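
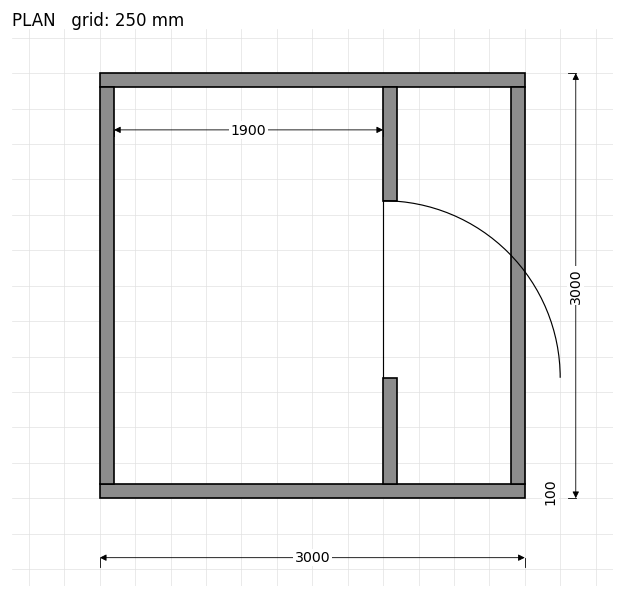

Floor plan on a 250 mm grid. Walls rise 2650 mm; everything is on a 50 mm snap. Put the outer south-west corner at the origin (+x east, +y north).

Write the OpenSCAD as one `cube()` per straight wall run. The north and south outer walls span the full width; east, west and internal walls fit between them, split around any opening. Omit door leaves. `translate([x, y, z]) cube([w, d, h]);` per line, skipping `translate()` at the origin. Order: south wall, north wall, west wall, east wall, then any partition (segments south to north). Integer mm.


cube([3000, 100, 2650]);
translate([0, 2900, 0]) cube([3000, 100, 2650]);
translate([0, 100, 0]) cube([100, 2800, 2650]);
translate([2900, 100, 0]) cube([100, 2800, 2650]);
translate([2000, 100, 0]) cube([100, 750, 2650]);
translate([2000, 2100, 0]) cube([100, 800, 2650]);


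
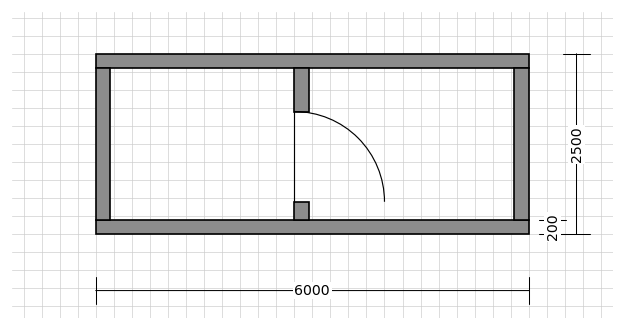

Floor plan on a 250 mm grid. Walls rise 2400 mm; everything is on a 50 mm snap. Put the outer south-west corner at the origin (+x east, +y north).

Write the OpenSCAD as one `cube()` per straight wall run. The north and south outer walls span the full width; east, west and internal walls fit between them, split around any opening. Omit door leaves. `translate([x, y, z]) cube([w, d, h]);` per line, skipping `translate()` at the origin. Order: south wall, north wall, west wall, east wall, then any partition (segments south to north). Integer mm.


cube([6000, 200, 2400]);
translate([0, 2300, 0]) cube([6000, 200, 2400]);
translate([0, 200, 0]) cube([200, 2100, 2400]);
translate([5800, 200, 0]) cube([200, 2100, 2400]);
translate([2750, 200, 0]) cube([200, 250, 2400]);
translate([2750, 1700, 0]) cube([200, 600, 2400]);


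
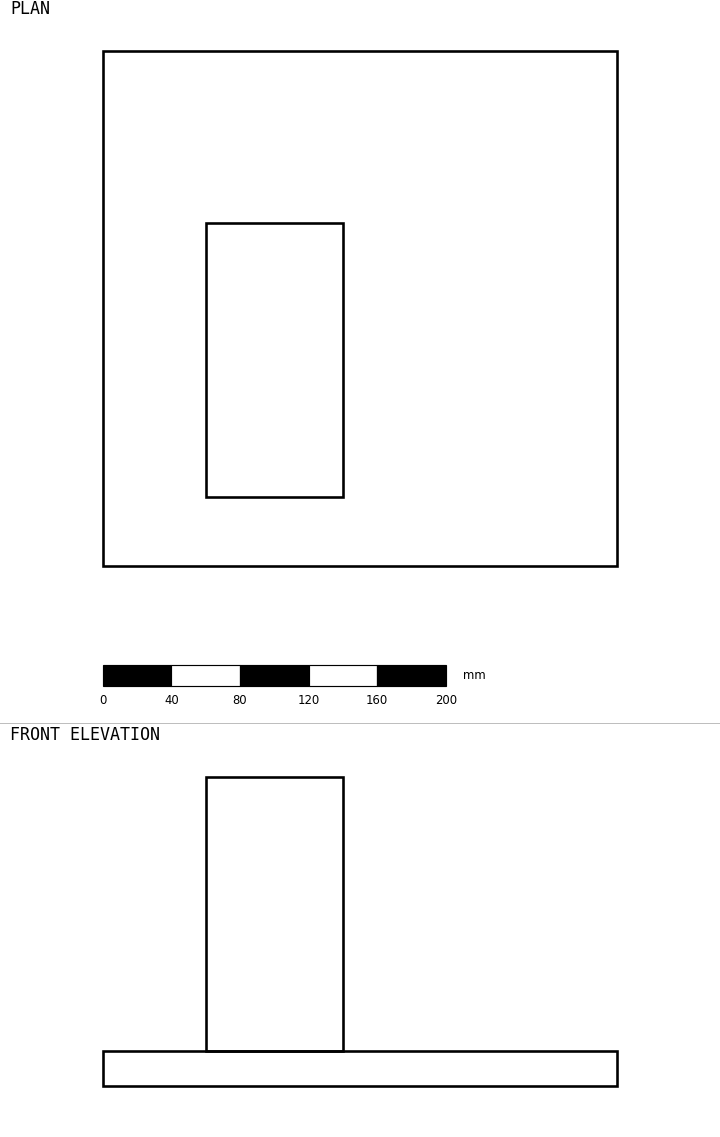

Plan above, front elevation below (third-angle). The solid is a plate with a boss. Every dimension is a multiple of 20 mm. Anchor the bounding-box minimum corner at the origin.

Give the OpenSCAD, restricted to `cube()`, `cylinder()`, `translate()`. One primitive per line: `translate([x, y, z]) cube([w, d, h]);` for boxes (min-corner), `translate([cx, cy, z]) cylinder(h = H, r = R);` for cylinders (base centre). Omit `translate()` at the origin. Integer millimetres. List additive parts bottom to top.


cube([300, 300, 20]);
translate([60, 40, 20]) cube([80, 160, 160]);


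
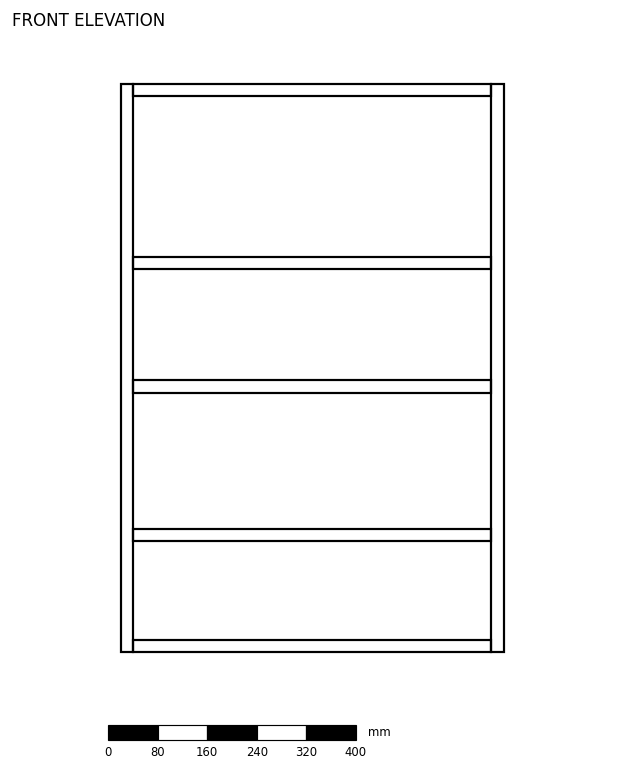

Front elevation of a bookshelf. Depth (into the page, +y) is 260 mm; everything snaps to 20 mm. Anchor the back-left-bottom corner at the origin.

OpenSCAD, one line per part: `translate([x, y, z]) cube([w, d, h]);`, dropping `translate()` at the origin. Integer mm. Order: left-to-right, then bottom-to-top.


cube([20, 260, 920]);
translate([20, 0, 0]) cube([580, 260, 20]);
translate([20, 0, 180]) cube([580, 260, 20]);
translate([20, 0, 420]) cube([580, 260, 20]);
translate([20, 0, 620]) cube([580, 260, 20]);
translate([20, 0, 900]) cube([580, 260, 20]);
translate([600, 0, 0]) cube([20, 260, 920]);


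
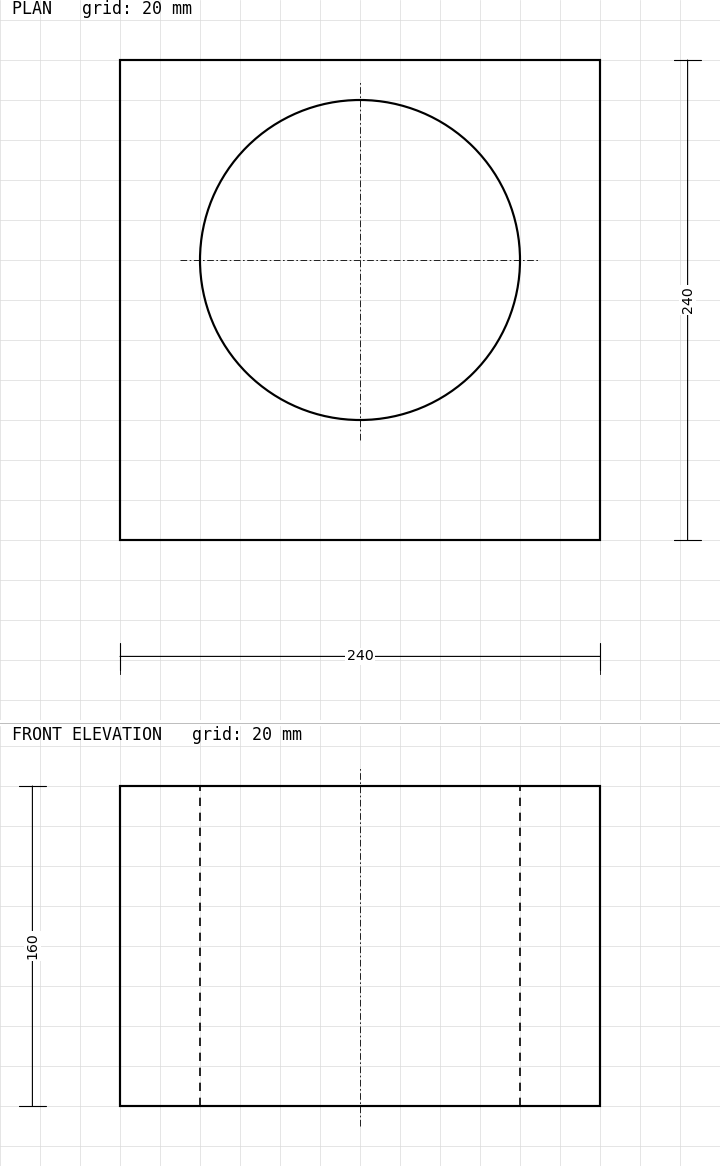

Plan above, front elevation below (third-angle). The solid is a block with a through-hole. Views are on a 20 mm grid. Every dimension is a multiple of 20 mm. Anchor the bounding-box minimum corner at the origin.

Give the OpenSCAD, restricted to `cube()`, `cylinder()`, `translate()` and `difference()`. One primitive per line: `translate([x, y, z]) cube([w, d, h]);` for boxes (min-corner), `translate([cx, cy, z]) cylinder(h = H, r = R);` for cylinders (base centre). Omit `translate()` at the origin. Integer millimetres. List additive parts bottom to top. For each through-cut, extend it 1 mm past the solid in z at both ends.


difference() {
  cube([240, 240, 160]);
  translate([120, 140, -1]) cylinder(h = 162, r = 80);
}


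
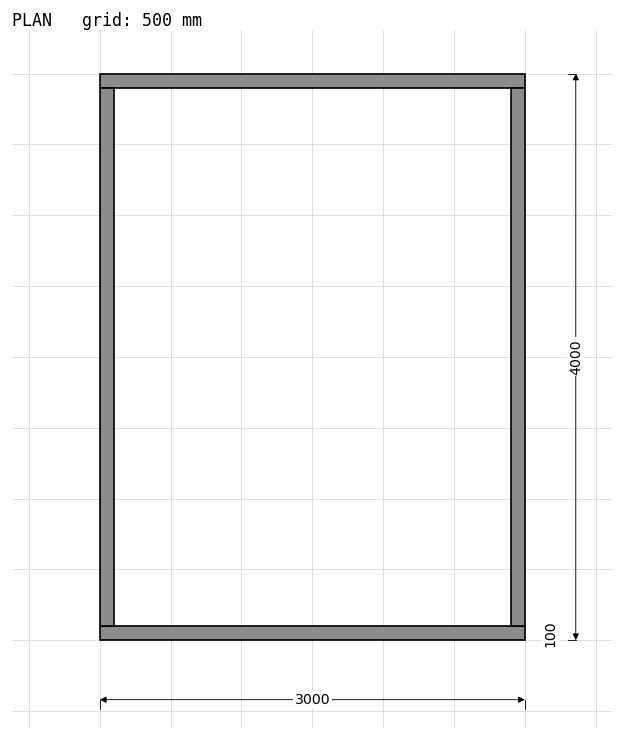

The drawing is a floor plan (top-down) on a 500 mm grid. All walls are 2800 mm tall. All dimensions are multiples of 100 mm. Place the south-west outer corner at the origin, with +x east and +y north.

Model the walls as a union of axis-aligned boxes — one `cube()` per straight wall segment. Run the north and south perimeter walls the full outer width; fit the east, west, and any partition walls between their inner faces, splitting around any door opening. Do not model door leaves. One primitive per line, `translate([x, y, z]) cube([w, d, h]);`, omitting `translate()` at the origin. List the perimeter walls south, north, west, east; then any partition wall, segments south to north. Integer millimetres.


cube([3000, 100, 2800]);
translate([0, 3900, 0]) cube([3000, 100, 2800]);
translate([0, 100, 0]) cube([100, 3800, 2800]);
translate([2900, 100, 0]) cube([100, 3800, 2800]);


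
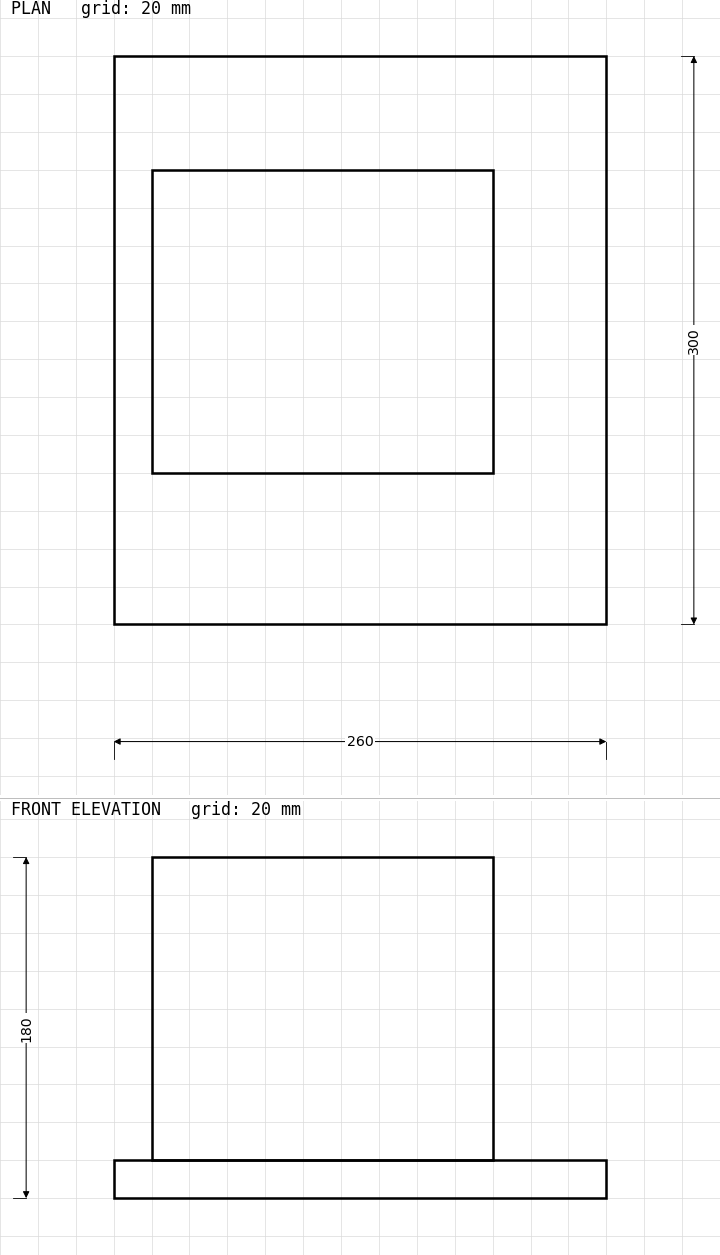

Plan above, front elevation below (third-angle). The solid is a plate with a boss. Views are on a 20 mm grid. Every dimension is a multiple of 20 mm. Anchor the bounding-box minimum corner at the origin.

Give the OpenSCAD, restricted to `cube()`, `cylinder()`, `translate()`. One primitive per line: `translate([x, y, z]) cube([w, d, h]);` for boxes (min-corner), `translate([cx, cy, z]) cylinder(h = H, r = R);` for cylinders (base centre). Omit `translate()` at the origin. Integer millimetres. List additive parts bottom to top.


cube([260, 300, 20]);
translate([20, 80, 20]) cube([180, 160, 160]);


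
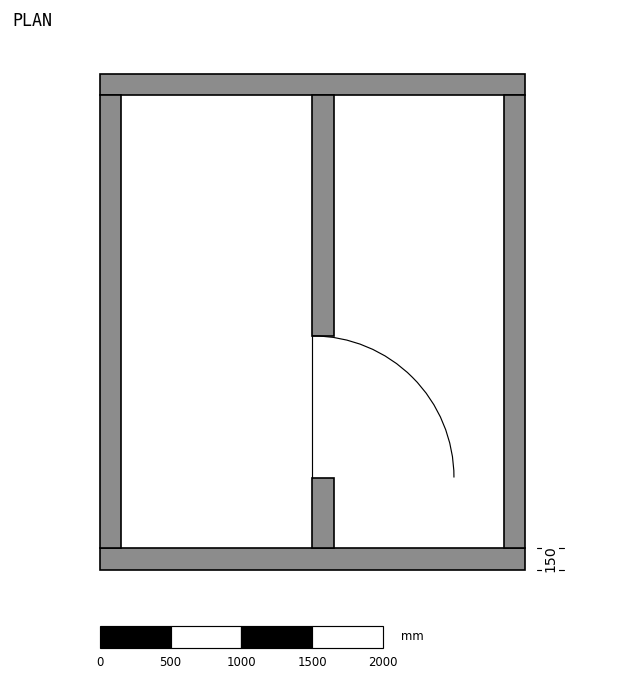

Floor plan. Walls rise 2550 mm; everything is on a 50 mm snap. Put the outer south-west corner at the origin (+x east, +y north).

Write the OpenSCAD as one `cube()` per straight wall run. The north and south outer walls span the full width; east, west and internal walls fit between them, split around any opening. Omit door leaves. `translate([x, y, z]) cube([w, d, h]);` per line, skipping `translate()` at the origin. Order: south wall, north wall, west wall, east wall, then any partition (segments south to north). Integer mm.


cube([3000, 150, 2550]);
translate([0, 3350, 0]) cube([3000, 150, 2550]);
translate([0, 150, 0]) cube([150, 3200, 2550]);
translate([2850, 150, 0]) cube([150, 3200, 2550]);
translate([1500, 150, 0]) cube([150, 500, 2550]);
translate([1500, 1650, 0]) cube([150, 1700, 2550]);


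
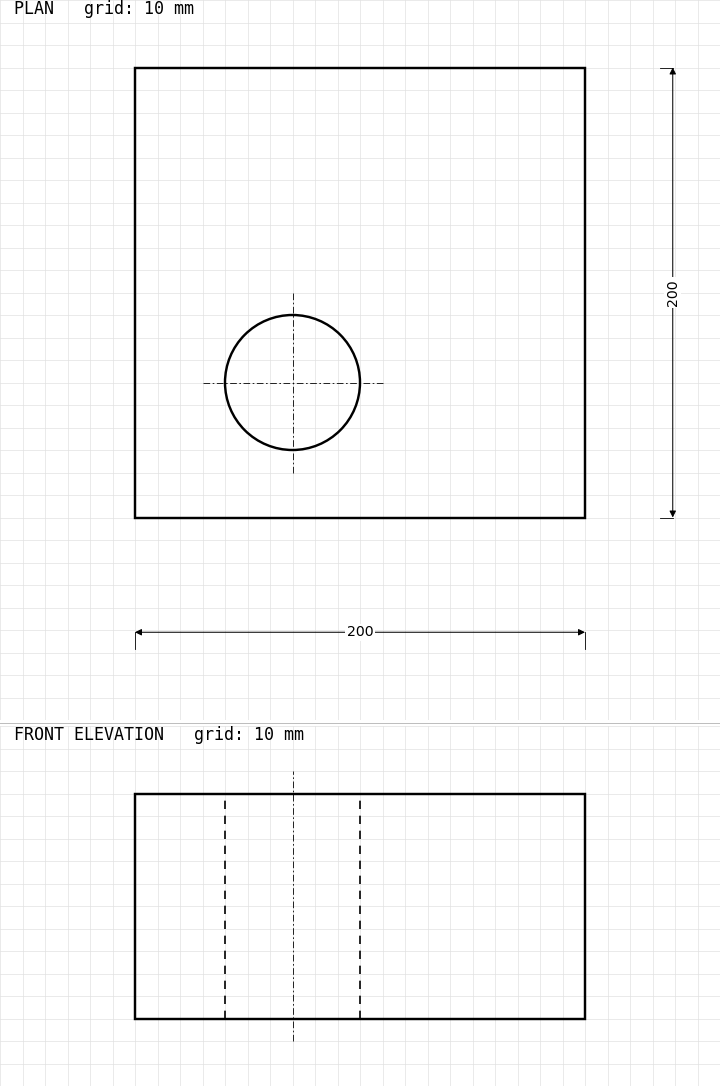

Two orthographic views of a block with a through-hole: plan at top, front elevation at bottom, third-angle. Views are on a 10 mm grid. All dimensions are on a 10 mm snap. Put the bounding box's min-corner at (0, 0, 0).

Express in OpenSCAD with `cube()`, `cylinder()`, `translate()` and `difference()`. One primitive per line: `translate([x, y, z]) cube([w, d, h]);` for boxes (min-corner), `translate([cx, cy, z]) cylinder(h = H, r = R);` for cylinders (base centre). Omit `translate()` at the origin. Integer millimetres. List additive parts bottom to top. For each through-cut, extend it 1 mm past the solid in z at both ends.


difference() {
  cube([200, 200, 100]);
  translate([70, 60, -1]) cylinder(h = 102, r = 30);
}


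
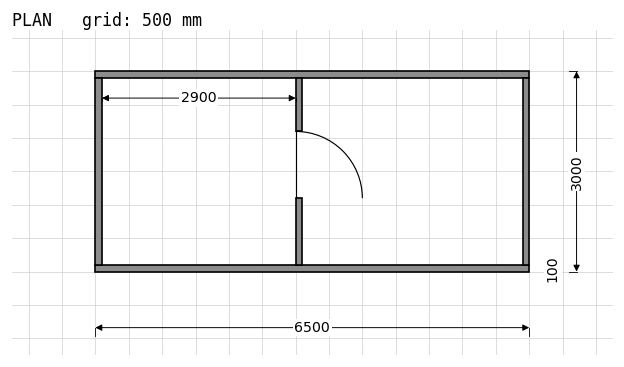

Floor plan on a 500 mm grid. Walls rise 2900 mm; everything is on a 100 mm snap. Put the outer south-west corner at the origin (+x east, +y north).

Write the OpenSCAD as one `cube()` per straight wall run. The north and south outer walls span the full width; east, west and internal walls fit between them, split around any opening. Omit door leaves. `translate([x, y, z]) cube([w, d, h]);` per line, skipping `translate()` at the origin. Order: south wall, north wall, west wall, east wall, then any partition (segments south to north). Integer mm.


cube([6500, 100, 2900]);
translate([0, 2900, 0]) cube([6500, 100, 2900]);
translate([0, 100, 0]) cube([100, 2800, 2900]);
translate([6400, 100, 0]) cube([100, 2800, 2900]);
translate([3000, 100, 0]) cube([100, 1000, 2900]);
translate([3000, 2100, 0]) cube([100, 800, 2900]);


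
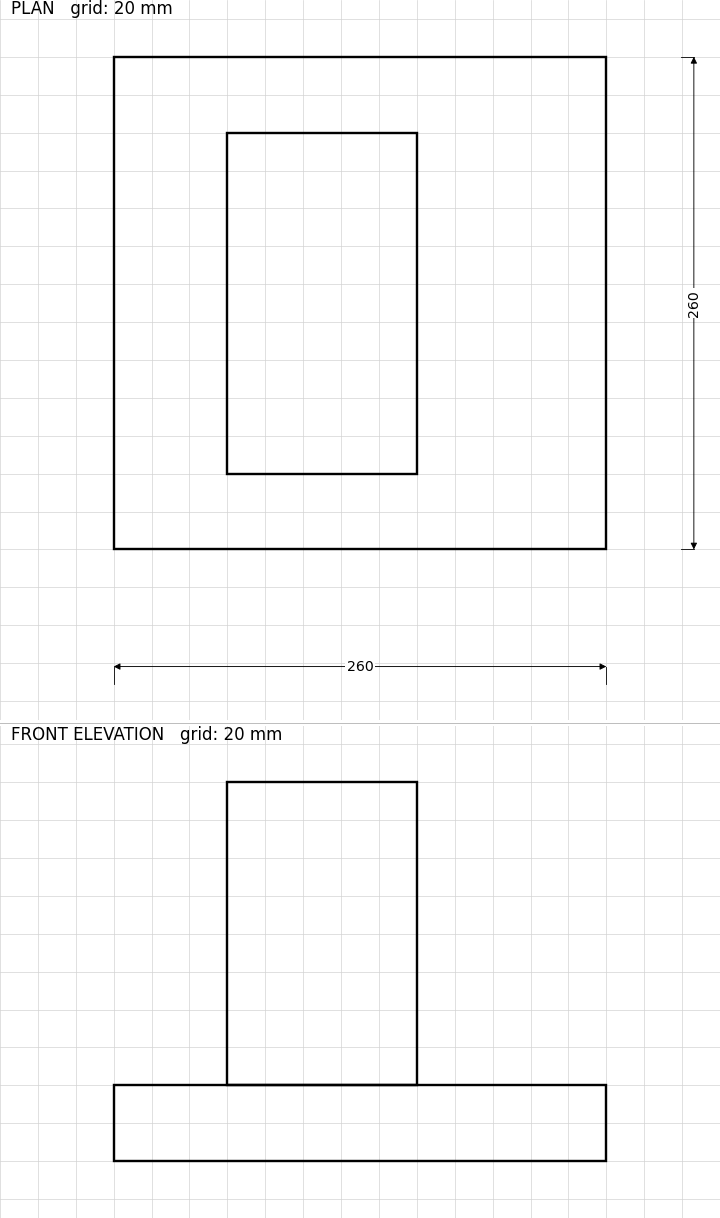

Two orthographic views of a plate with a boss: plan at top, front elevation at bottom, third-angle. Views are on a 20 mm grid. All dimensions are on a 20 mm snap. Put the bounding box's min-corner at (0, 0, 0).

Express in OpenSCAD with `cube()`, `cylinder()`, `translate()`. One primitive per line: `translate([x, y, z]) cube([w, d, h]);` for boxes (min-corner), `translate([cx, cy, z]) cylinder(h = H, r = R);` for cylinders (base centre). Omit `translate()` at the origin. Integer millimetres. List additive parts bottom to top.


cube([260, 260, 40]);
translate([60, 40, 40]) cube([100, 180, 160]);


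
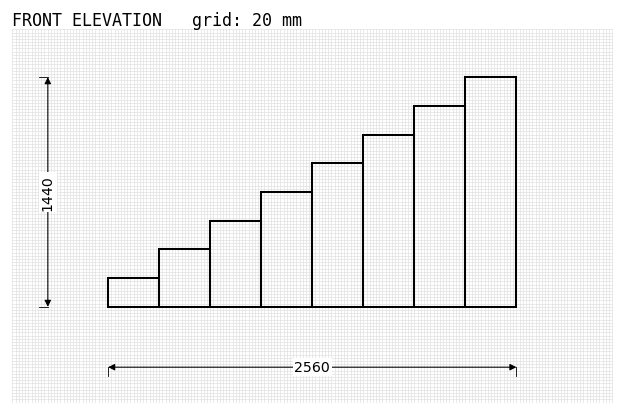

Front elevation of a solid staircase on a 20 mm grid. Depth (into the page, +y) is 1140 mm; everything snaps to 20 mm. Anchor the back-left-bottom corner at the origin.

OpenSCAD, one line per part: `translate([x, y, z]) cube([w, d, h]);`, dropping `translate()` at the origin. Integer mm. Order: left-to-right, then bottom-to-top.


cube([320, 1140, 180]);
translate([320, 0, 0]) cube([320, 1140, 360]);
translate([640, 0, 0]) cube([320, 1140, 540]);
translate([960, 0, 0]) cube([320, 1140, 720]);
translate([1280, 0, 0]) cube([320, 1140, 900]);
translate([1600, 0, 0]) cube([320, 1140, 1080]);
translate([1920, 0, 0]) cube([320, 1140, 1260]);
translate([2240, 0, 0]) cube([320, 1140, 1440]);


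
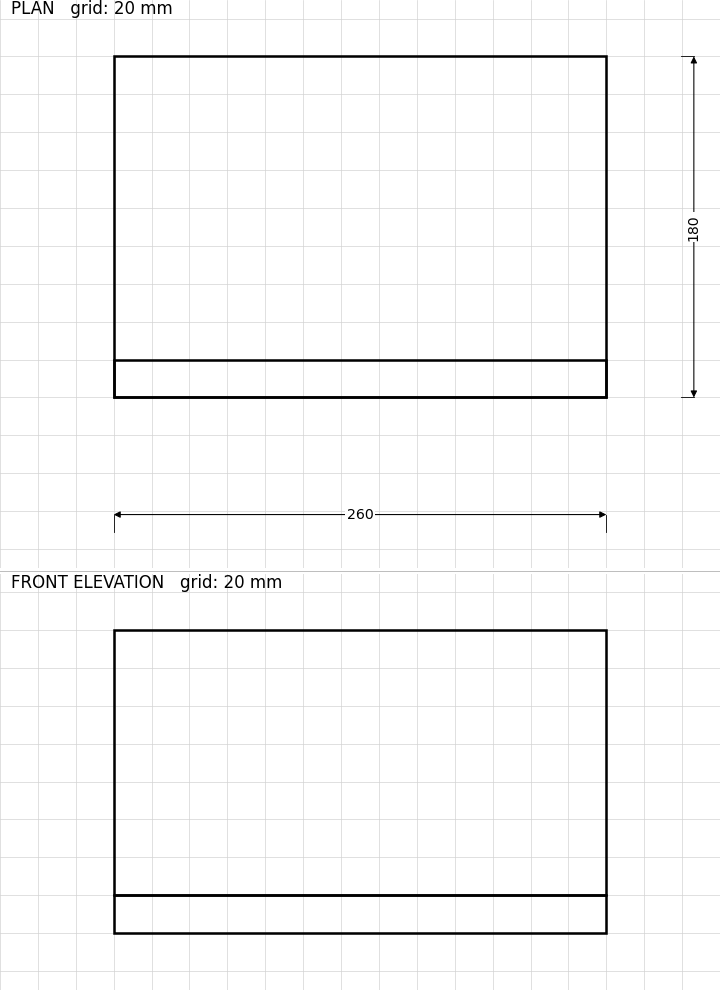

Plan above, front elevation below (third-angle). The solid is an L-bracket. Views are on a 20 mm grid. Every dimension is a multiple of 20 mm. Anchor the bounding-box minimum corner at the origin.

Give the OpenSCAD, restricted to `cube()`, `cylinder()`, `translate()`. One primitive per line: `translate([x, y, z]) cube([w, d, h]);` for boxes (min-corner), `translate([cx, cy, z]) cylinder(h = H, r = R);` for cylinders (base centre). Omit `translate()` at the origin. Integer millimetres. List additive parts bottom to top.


cube([260, 180, 20]);
translate([0, 0, 20]) cube([260, 20, 140]);


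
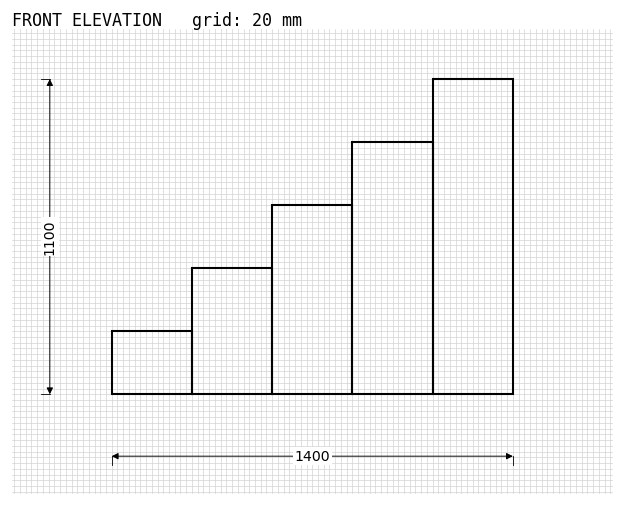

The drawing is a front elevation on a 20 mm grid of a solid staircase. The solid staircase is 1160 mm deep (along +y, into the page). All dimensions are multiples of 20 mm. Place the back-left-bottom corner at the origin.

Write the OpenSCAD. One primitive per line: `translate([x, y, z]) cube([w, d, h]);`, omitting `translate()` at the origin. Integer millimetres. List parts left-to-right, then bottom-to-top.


cube([280, 1160, 220]);
translate([280, 0, 0]) cube([280, 1160, 440]);
translate([560, 0, 0]) cube([280, 1160, 660]);
translate([840, 0, 0]) cube([280, 1160, 880]);
translate([1120, 0, 0]) cube([280, 1160, 1100]);


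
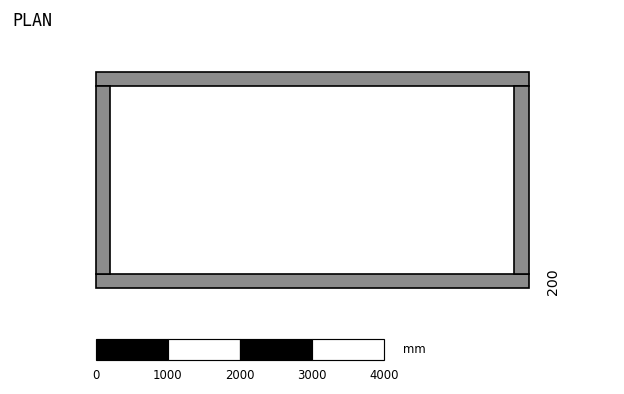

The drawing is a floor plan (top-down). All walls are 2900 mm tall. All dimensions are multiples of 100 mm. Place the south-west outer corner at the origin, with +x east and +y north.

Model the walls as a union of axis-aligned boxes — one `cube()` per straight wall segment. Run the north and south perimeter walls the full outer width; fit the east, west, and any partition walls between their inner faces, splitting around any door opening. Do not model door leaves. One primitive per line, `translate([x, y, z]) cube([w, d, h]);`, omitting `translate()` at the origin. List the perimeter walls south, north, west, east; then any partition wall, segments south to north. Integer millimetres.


cube([6000, 200, 2900]);
translate([0, 2800, 0]) cube([6000, 200, 2900]);
translate([0, 200, 0]) cube([200, 2600, 2900]);
translate([5800, 200, 0]) cube([200, 2600, 2900]);


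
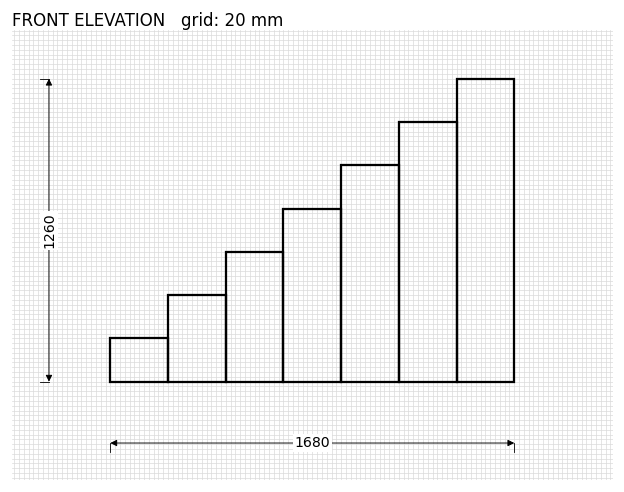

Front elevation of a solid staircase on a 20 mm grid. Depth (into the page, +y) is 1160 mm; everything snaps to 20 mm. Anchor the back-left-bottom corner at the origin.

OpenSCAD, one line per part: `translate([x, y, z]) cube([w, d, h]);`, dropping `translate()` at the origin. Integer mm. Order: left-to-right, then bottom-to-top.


cube([240, 1160, 180]);
translate([240, 0, 0]) cube([240, 1160, 360]);
translate([480, 0, 0]) cube([240, 1160, 540]);
translate([720, 0, 0]) cube([240, 1160, 720]);
translate([960, 0, 0]) cube([240, 1160, 900]);
translate([1200, 0, 0]) cube([240, 1160, 1080]);
translate([1440, 0, 0]) cube([240, 1160, 1260]);


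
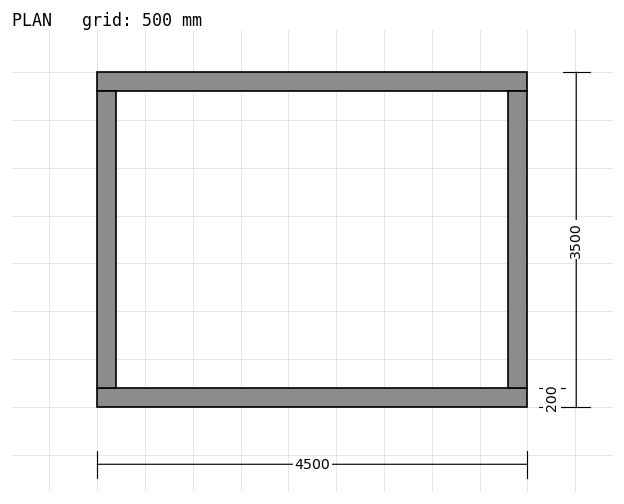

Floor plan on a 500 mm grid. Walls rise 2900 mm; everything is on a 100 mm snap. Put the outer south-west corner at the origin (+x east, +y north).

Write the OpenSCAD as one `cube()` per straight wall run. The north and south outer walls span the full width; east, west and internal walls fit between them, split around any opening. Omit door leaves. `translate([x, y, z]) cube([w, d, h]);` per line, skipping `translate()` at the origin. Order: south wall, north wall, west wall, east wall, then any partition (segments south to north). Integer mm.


cube([4500, 200, 2900]);
translate([0, 3300, 0]) cube([4500, 200, 2900]);
translate([0, 200, 0]) cube([200, 3100, 2900]);
translate([4300, 200, 0]) cube([200, 3100, 2900]);


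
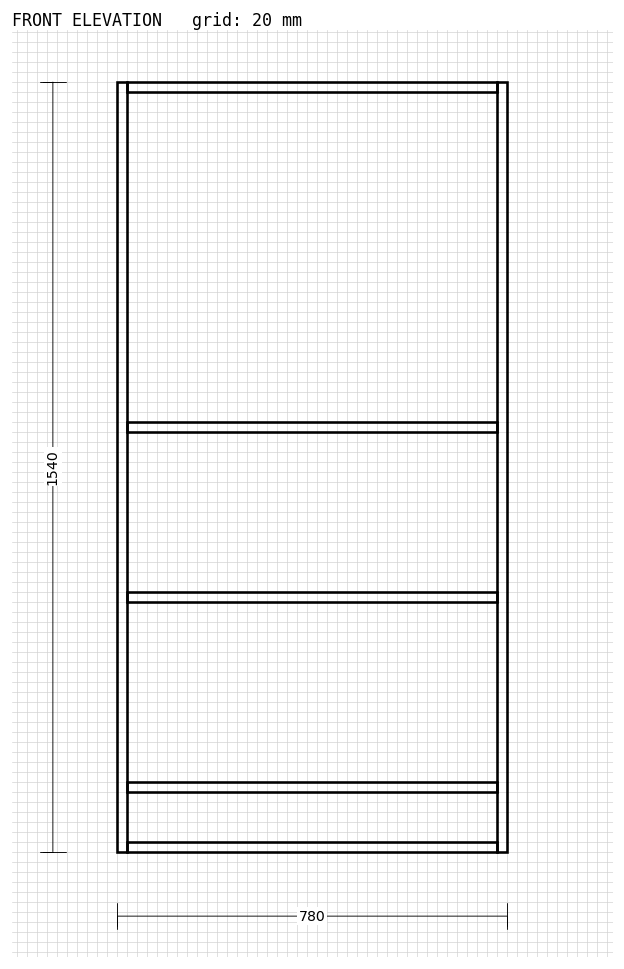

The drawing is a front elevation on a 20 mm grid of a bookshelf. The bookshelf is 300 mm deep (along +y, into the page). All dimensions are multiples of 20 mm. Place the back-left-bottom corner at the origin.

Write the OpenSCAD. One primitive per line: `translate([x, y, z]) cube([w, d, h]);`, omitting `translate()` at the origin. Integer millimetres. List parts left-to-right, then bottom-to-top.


cube([20, 300, 1540]);
translate([20, 0, 0]) cube([740, 300, 20]);
translate([20, 0, 120]) cube([740, 300, 20]);
translate([20, 0, 500]) cube([740, 300, 20]);
translate([20, 0, 840]) cube([740, 300, 20]);
translate([20, 0, 1520]) cube([740, 300, 20]);
translate([760, 0, 0]) cube([20, 300, 1540]);


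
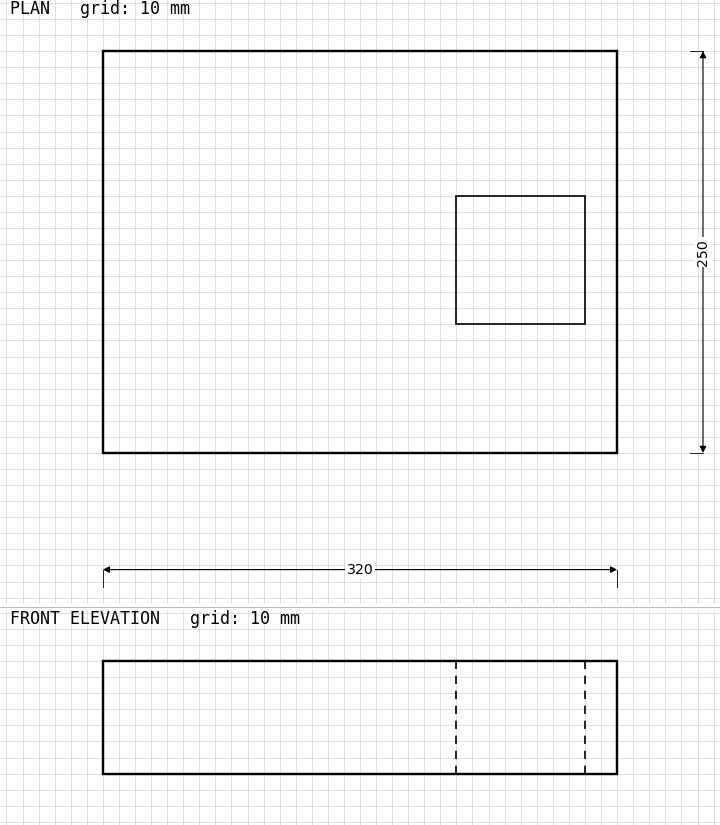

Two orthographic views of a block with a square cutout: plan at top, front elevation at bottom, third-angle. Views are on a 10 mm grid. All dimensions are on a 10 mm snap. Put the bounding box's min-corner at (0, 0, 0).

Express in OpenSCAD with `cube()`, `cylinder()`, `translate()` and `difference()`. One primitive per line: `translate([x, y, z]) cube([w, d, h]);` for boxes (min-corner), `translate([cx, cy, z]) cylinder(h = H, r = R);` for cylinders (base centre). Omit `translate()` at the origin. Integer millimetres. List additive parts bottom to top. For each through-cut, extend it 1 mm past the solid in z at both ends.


difference() {
  cube([320, 250, 70]);
  translate([220, 80, -1]) cube([80, 80, 72]);
}


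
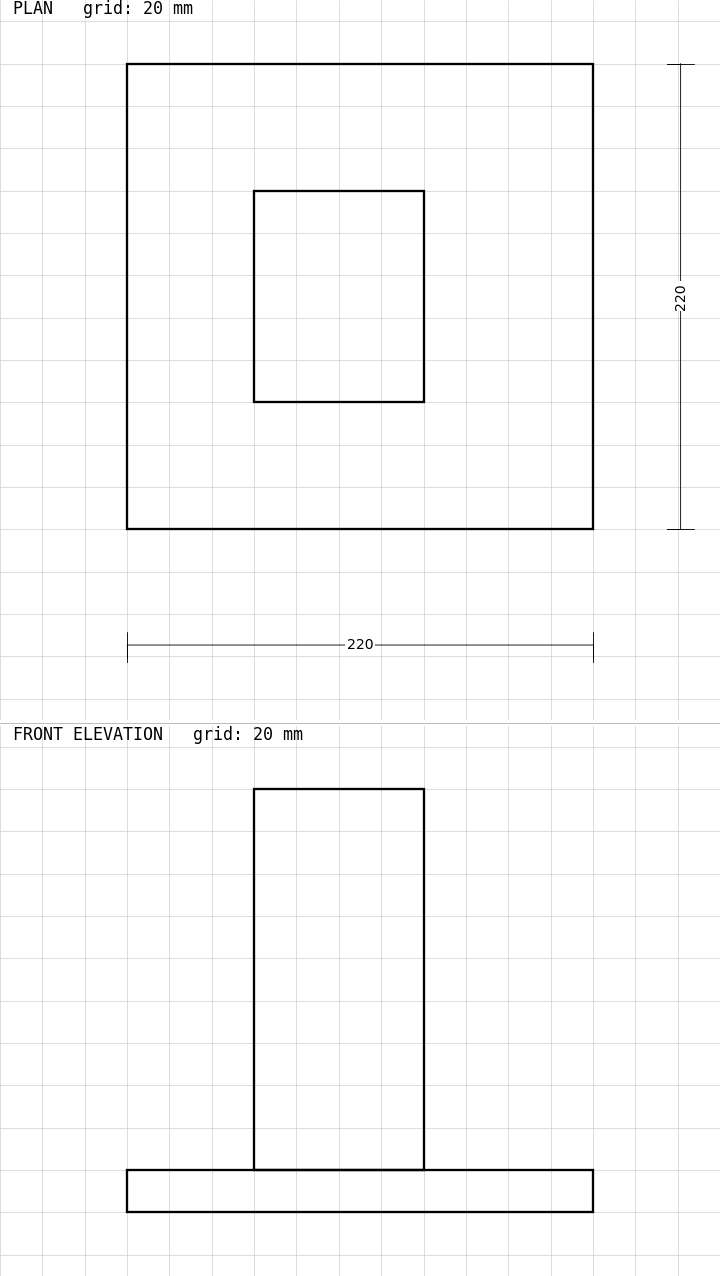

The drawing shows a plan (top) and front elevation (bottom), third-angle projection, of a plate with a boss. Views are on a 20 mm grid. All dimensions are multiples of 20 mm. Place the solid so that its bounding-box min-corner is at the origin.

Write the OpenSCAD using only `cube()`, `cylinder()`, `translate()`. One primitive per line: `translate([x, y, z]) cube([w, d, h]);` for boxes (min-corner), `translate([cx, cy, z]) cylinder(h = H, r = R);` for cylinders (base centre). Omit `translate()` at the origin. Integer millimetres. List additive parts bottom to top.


cube([220, 220, 20]);
translate([60, 60, 20]) cube([80, 100, 180]);


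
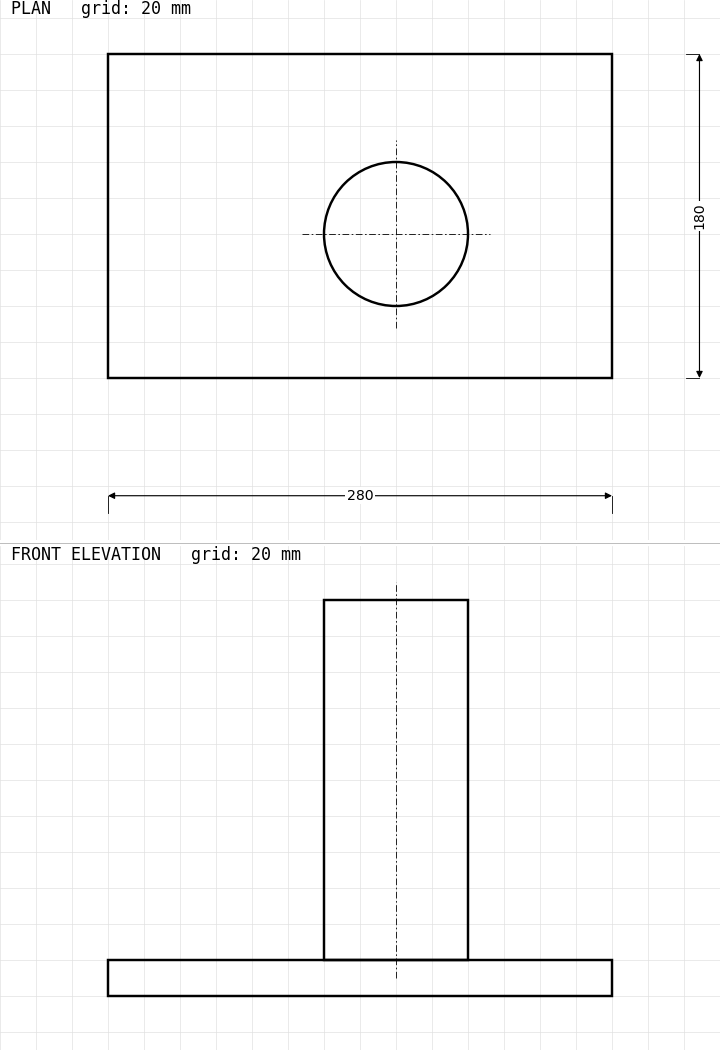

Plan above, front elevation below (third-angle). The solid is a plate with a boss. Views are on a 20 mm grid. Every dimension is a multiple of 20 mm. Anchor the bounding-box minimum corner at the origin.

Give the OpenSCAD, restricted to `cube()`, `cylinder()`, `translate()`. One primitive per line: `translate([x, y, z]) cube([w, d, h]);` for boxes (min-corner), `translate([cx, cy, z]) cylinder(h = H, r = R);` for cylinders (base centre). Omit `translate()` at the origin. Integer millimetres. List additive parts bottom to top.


cube([280, 180, 20]);
translate([160, 80, 20]) cylinder(h = 200, r = 40);


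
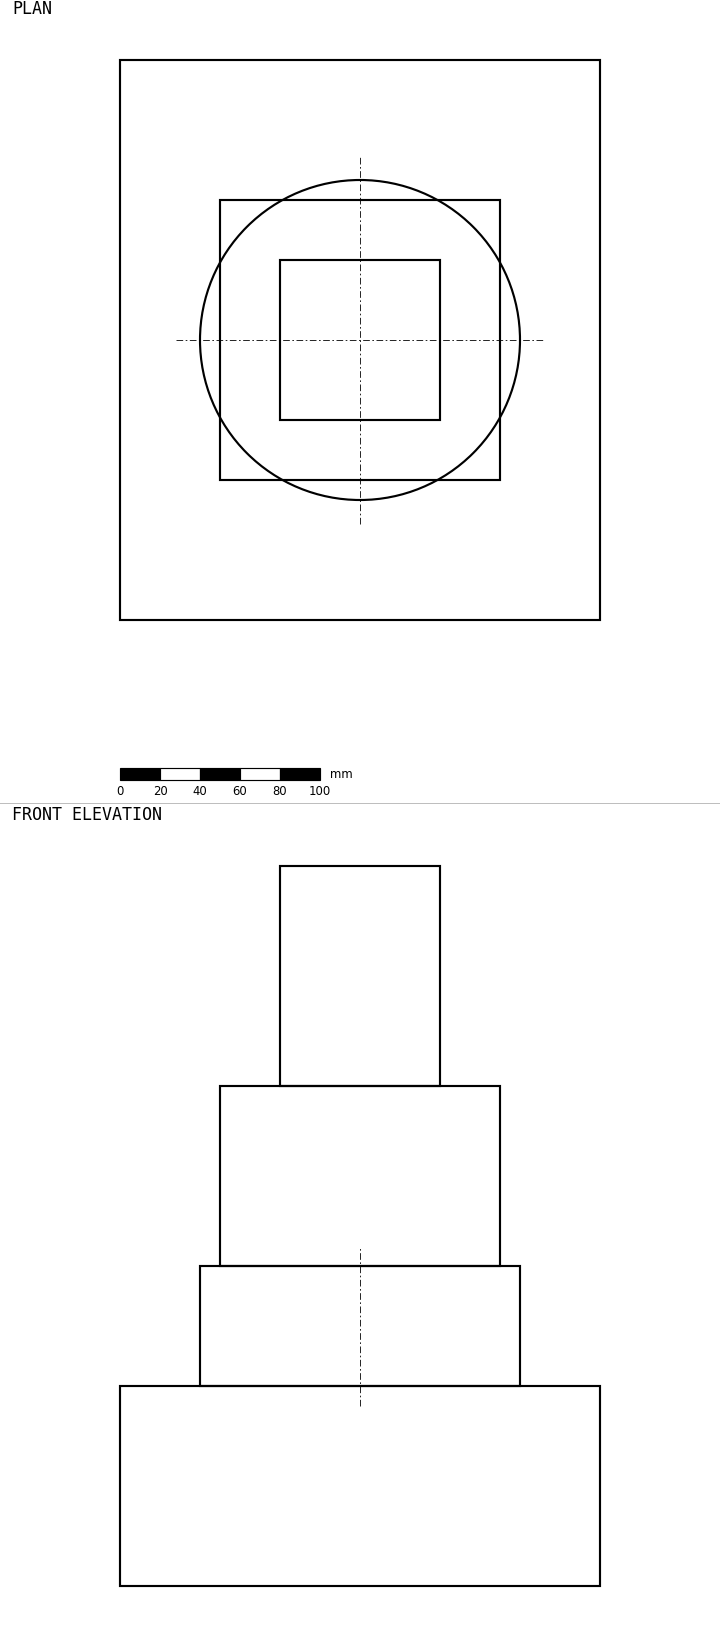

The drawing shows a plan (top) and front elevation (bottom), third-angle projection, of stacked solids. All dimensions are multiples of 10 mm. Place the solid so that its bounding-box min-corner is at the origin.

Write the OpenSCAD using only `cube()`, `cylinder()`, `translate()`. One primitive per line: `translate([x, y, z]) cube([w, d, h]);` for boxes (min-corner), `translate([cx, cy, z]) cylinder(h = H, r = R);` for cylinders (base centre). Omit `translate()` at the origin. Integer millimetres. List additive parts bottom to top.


cube([240, 280, 100]);
translate([120, 140, 100]) cylinder(h = 60, r = 80);
translate([50, 70, 160]) cube([140, 140, 90]);
translate([80, 100, 250]) cube([80, 80, 110]);


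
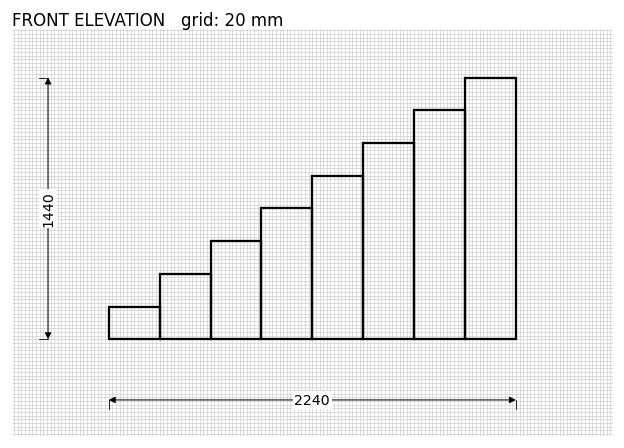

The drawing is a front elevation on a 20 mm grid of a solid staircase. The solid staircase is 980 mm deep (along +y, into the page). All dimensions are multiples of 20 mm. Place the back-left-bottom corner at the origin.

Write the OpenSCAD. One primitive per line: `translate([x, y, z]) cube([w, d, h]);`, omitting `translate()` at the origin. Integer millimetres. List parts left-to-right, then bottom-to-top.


cube([280, 980, 180]);
translate([280, 0, 0]) cube([280, 980, 360]);
translate([560, 0, 0]) cube([280, 980, 540]);
translate([840, 0, 0]) cube([280, 980, 720]);
translate([1120, 0, 0]) cube([280, 980, 900]);
translate([1400, 0, 0]) cube([280, 980, 1080]);
translate([1680, 0, 0]) cube([280, 980, 1260]);
translate([1960, 0, 0]) cube([280, 980, 1440]);


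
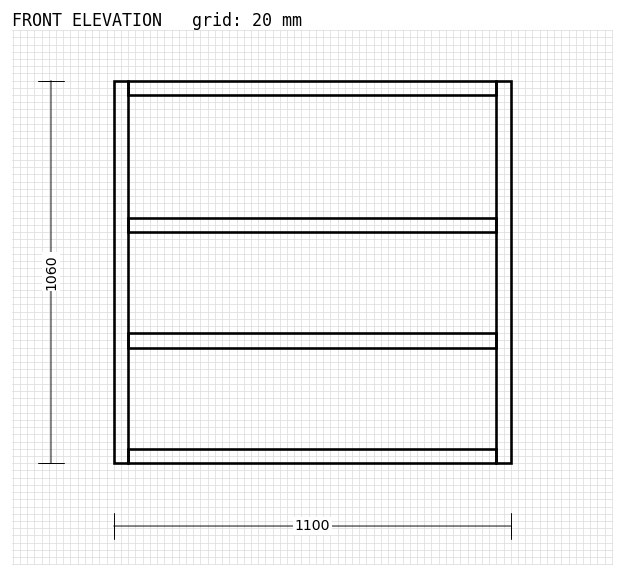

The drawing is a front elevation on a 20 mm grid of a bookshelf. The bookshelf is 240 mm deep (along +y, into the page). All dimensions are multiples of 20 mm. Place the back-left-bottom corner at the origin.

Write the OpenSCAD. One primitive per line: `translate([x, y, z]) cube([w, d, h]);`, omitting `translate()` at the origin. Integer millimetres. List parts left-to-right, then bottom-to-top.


cube([40, 240, 1060]);
translate([40, 0, 0]) cube([1020, 240, 40]);
translate([40, 0, 320]) cube([1020, 240, 40]);
translate([40, 0, 640]) cube([1020, 240, 40]);
translate([40, 0, 1020]) cube([1020, 240, 40]);
translate([1060, 0, 0]) cube([40, 240, 1060]);


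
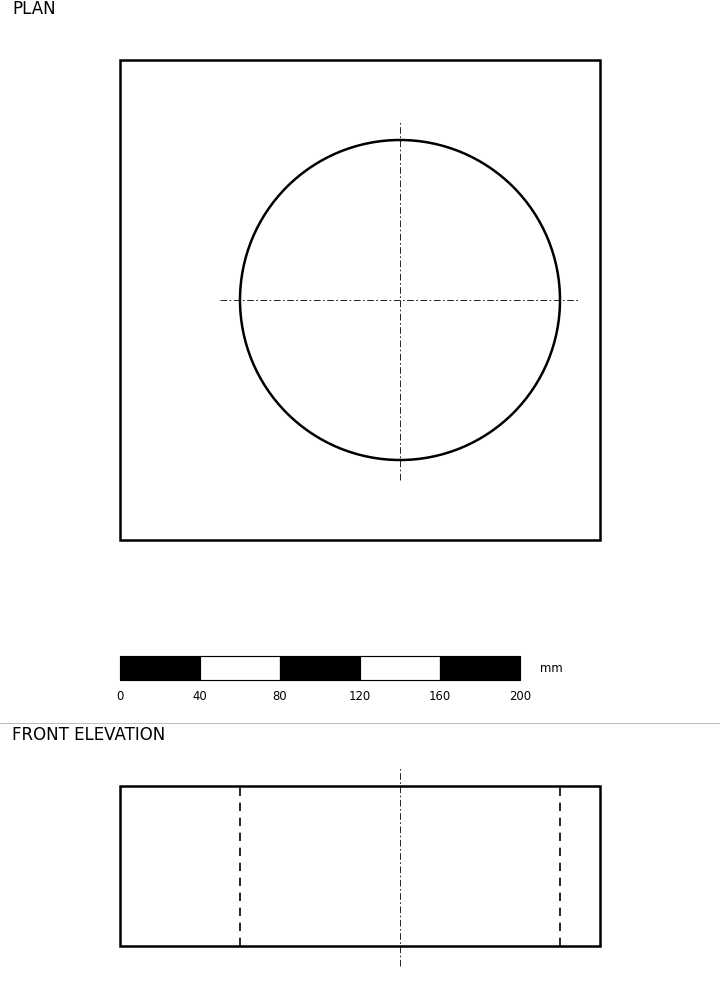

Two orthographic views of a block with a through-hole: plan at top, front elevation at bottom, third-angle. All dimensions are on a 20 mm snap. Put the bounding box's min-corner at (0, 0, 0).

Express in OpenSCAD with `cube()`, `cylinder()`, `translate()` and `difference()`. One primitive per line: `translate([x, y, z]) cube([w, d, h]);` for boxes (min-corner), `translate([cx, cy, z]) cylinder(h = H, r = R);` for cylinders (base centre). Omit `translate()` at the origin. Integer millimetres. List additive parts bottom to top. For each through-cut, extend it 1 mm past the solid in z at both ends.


difference() {
  cube([240, 240, 80]);
  translate([140, 120, -1]) cylinder(h = 82, r = 80);
}


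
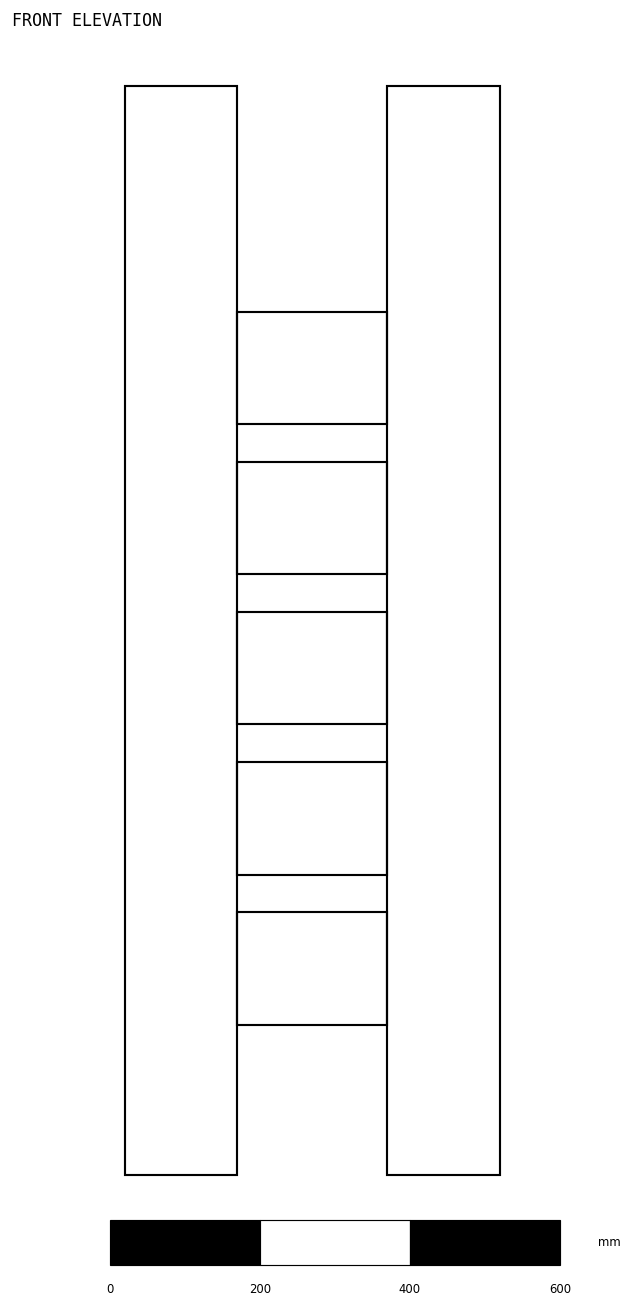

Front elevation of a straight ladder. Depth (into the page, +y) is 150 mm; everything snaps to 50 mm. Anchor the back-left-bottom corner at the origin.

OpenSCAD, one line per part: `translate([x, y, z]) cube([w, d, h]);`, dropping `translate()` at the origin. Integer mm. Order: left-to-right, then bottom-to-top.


cube([150, 150, 1450]);
translate([150, 0, 200]) cube([200, 150, 150]);
translate([150, 0, 400]) cube([200, 150, 150]);
translate([150, 0, 600]) cube([200, 150, 150]);
translate([150, 0, 800]) cube([200, 150, 150]);
translate([150, 0, 1000]) cube([200, 150, 150]);
translate([350, 0, 0]) cube([150, 150, 1450]);


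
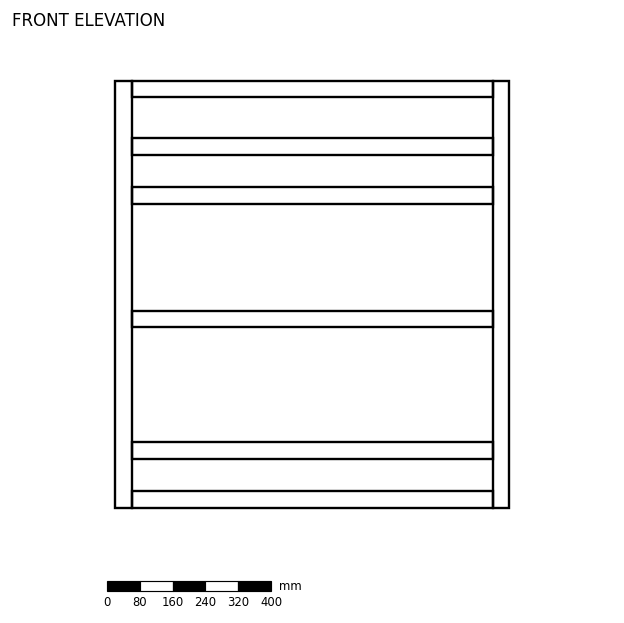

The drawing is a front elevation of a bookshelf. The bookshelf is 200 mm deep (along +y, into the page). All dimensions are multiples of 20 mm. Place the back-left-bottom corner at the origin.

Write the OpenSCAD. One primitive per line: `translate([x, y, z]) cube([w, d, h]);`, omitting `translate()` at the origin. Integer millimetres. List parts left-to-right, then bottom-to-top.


cube([40, 200, 1040]);
translate([40, 0, 0]) cube([880, 200, 40]);
translate([40, 0, 120]) cube([880, 200, 40]);
translate([40, 0, 440]) cube([880, 200, 40]);
translate([40, 0, 740]) cube([880, 200, 40]);
translate([40, 0, 860]) cube([880, 200, 40]);
translate([40, 0, 1000]) cube([880, 200, 40]);
translate([920, 0, 0]) cube([40, 200, 1040]);


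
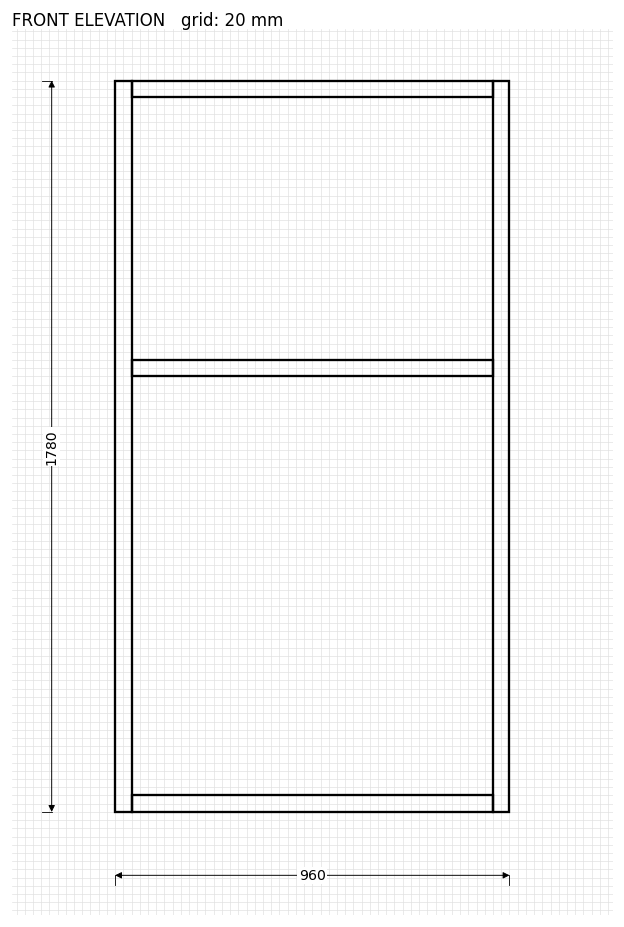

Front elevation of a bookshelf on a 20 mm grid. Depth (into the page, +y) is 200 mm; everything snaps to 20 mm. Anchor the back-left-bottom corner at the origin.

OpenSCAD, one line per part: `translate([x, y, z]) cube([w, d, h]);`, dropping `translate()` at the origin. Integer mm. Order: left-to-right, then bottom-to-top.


cube([40, 200, 1780]);
translate([40, 0, 0]) cube([880, 200, 40]);
translate([40, 0, 1060]) cube([880, 200, 40]);
translate([40, 0, 1740]) cube([880, 200, 40]);
translate([920, 0, 0]) cube([40, 200, 1780]);


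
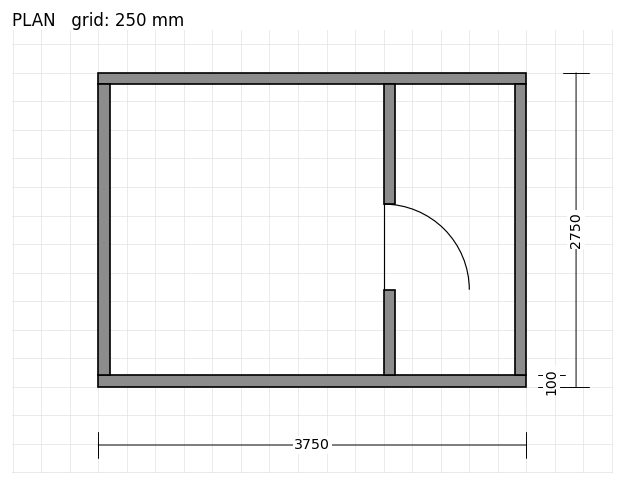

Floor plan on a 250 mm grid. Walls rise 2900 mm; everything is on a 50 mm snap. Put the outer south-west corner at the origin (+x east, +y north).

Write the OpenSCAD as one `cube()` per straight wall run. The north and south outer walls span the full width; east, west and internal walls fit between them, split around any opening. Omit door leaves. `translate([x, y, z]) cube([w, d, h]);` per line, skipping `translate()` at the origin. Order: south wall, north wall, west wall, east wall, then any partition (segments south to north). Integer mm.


cube([3750, 100, 2900]);
translate([0, 2650, 0]) cube([3750, 100, 2900]);
translate([0, 100, 0]) cube([100, 2550, 2900]);
translate([3650, 100, 0]) cube([100, 2550, 2900]);
translate([2500, 100, 0]) cube([100, 750, 2900]);
translate([2500, 1600, 0]) cube([100, 1050, 2900]);


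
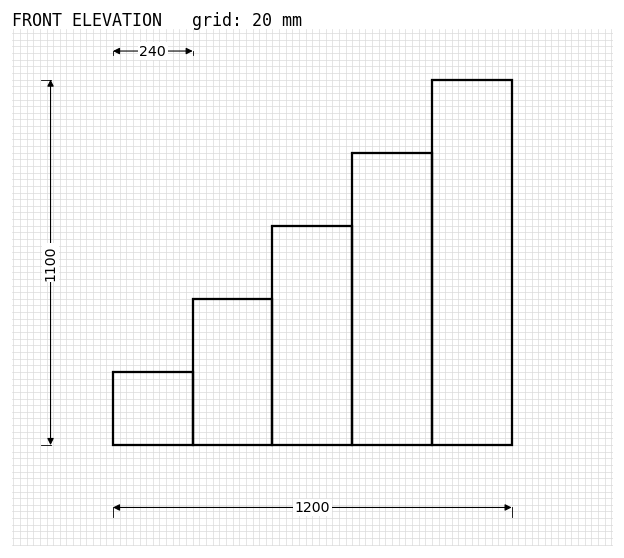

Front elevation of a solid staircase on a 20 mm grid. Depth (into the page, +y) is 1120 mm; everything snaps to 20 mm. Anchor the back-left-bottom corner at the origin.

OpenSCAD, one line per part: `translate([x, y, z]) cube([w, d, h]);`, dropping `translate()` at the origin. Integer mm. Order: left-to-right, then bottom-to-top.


cube([240, 1120, 220]);
translate([240, 0, 0]) cube([240, 1120, 440]);
translate([480, 0, 0]) cube([240, 1120, 660]);
translate([720, 0, 0]) cube([240, 1120, 880]);
translate([960, 0, 0]) cube([240, 1120, 1100]);


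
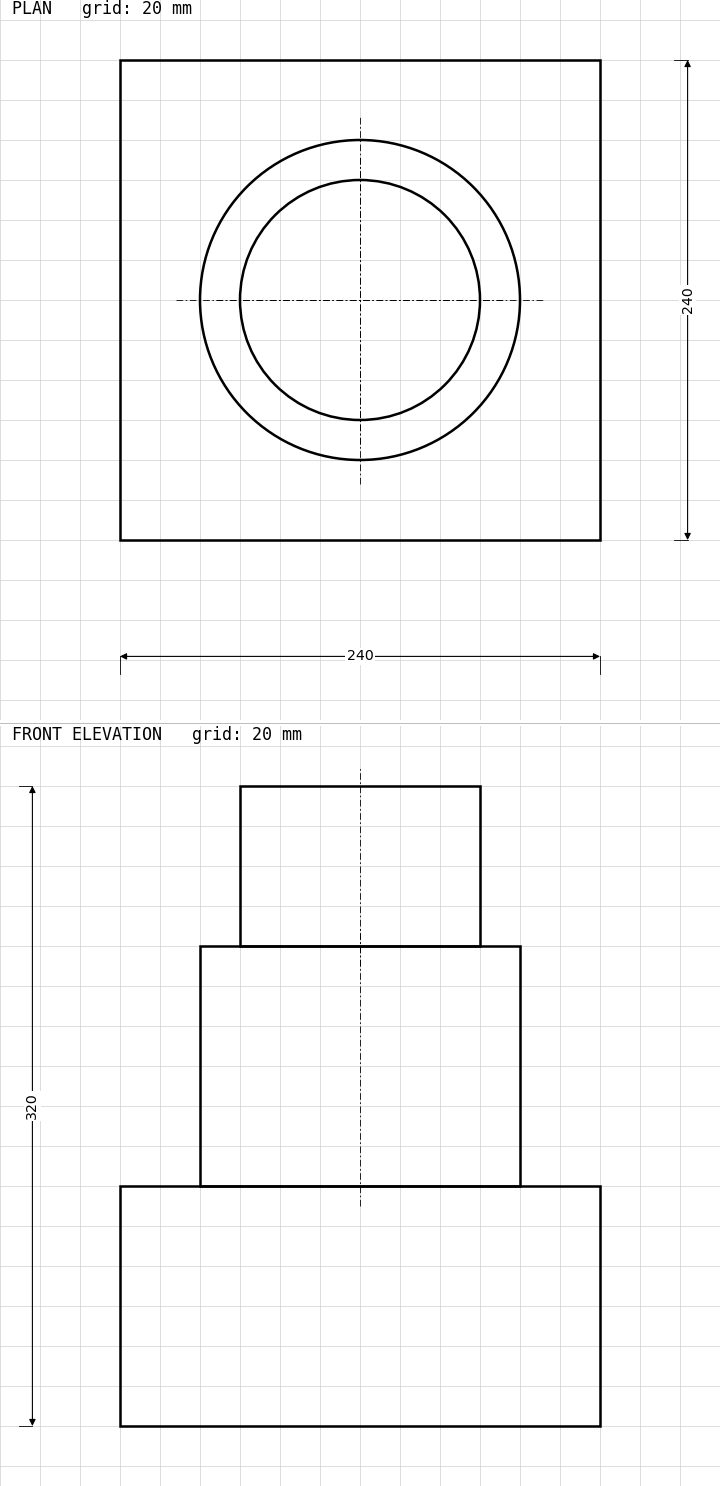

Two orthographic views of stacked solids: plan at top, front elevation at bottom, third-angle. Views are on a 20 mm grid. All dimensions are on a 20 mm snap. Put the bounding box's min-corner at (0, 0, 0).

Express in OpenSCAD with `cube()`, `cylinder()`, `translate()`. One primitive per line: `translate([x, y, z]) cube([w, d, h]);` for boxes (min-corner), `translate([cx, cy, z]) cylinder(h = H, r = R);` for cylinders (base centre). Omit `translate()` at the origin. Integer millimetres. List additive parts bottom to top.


cube([240, 240, 120]);
translate([120, 120, 120]) cylinder(h = 120, r = 80);
translate([120, 120, 240]) cylinder(h = 80, r = 60);


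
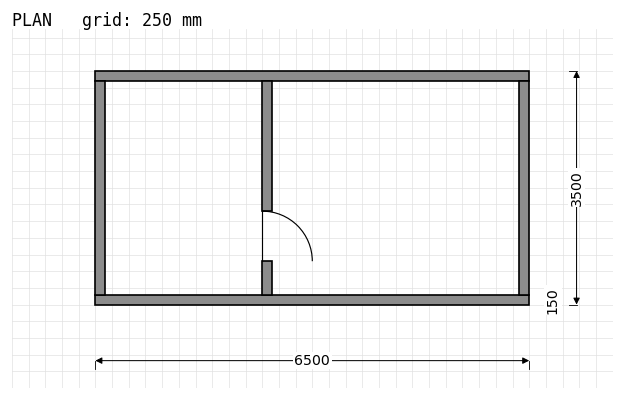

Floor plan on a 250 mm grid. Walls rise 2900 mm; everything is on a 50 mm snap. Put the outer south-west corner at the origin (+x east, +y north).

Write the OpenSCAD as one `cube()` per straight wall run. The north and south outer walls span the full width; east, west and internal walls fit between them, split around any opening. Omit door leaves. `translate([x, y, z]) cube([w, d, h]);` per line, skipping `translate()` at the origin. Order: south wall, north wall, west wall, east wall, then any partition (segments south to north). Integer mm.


cube([6500, 150, 2900]);
translate([0, 3350, 0]) cube([6500, 150, 2900]);
translate([0, 150, 0]) cube([150, 3200, 2900]);
translate([6350, 150, 0]) cube([150, 3200, 2900]);
translate([2500, 150, 0]) cube([150, 500, 2900]);
translate([2500, 1400, 0]) cube([150, 1950, 2900]);


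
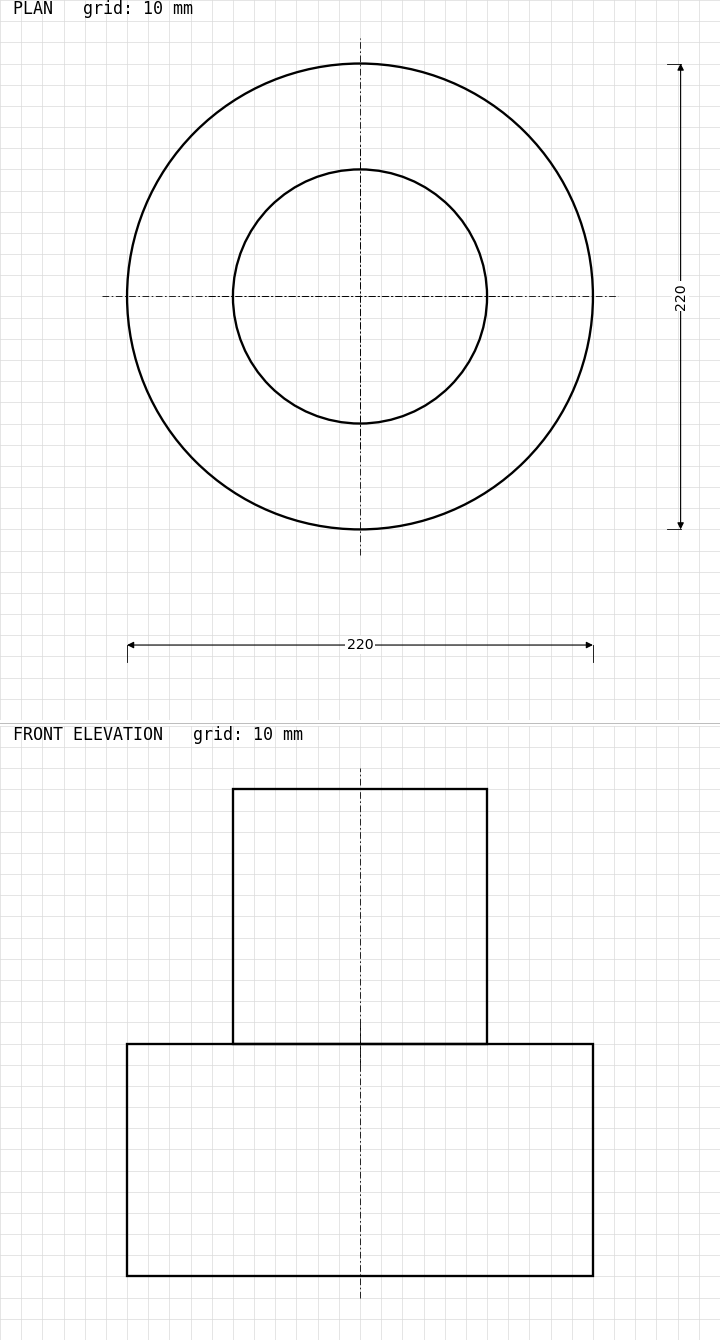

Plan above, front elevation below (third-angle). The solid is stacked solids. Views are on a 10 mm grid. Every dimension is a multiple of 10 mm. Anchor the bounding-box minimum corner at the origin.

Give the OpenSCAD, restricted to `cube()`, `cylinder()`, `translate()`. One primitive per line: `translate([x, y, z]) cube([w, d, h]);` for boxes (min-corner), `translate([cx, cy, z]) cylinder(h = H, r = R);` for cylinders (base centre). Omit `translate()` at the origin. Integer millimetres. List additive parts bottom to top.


translate([110, 110, 0]) cylinder(h = 110, r = 110);
translate([110, 110, 110]) cylinder(h = 120, r = 60);


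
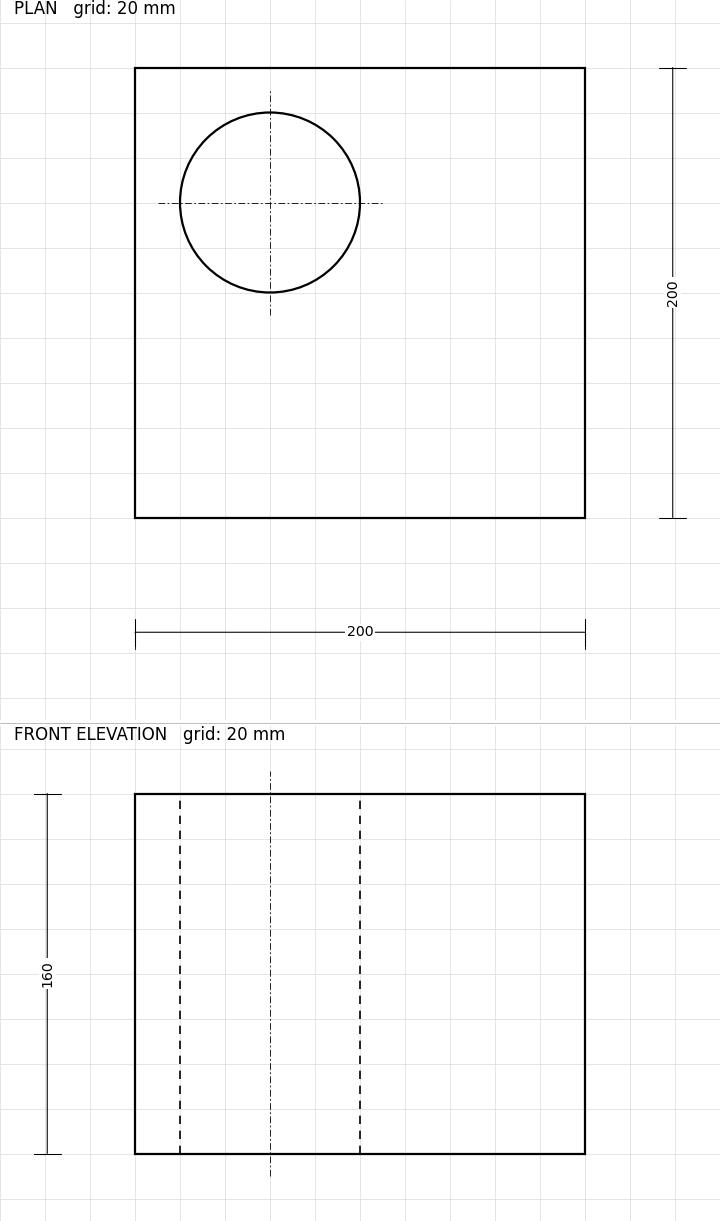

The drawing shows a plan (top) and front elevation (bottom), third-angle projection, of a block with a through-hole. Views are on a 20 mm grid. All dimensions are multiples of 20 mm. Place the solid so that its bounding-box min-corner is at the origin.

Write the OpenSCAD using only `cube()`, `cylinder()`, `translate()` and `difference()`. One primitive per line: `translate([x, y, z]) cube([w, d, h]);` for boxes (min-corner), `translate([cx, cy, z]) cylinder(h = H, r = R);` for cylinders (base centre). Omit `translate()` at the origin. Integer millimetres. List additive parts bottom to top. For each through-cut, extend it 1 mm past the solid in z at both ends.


difference() {
  cube([200, 200, 160]);
  translate([60, 140, -1]) cylinder(h = 162, r = 40);
}


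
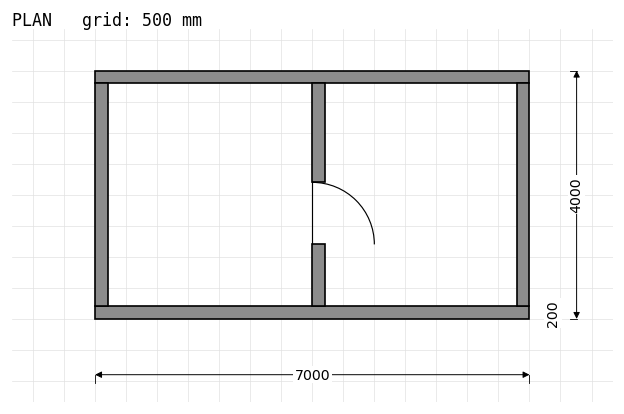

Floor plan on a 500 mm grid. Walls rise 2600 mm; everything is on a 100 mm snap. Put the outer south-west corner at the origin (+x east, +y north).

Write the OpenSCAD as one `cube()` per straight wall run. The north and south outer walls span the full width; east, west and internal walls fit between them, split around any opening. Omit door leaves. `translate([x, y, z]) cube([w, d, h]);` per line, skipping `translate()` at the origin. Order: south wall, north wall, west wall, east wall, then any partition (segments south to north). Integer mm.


cube([7000, 200, 2600]);
translate([0, 3800, 0]) cube([7000, 200, 2600]);
translate([0, 200, 0]) cube([200, 3600, 2600]);
translate([6800, 200, 0]) cube([200, 3600, 2600]);
translate([3500, 200, 0]) cube([200, 1000, 2600]);
translate([3500, 2200, 0]) cube([200, 1600, 2600]);


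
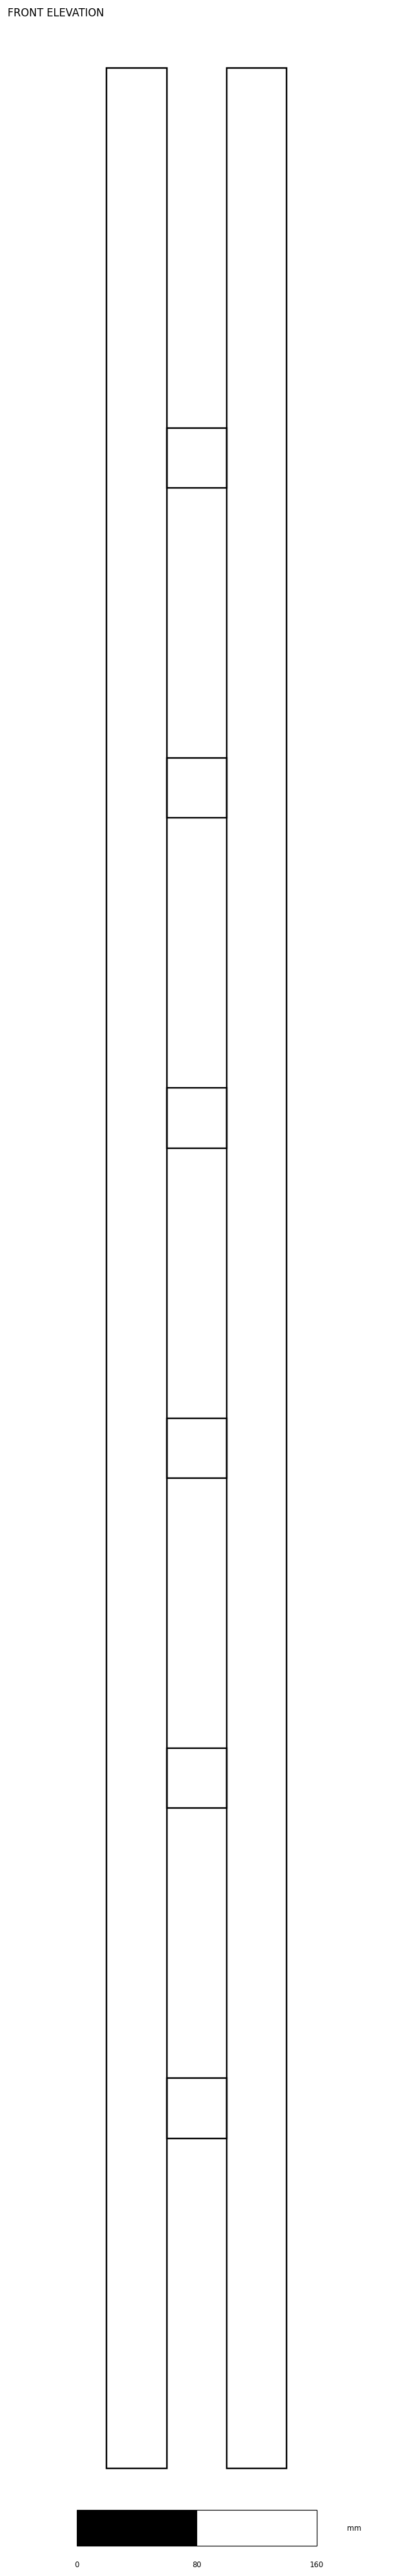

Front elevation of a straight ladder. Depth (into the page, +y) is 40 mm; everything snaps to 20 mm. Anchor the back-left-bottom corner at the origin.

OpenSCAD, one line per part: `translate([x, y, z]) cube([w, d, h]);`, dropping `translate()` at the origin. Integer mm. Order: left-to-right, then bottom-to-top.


cube([40, 40, 1600]);
translate([40, 0, 220]) cube([40, 40, 40]);
translate([40, 0, 440]) cube([40, 40, 40]);
translate([40, 0, 660]) cube([40, 40, 40]);
translate([40, 0, 880]) cube([40, 40, 40]);
translate([40, 0, 1100]) cube([40, 40, 40]);
translate([40, 0, 1320]) cube([40, 40, 40]);
translate([80, 0, 0]) cube([40, 40, 1600]);


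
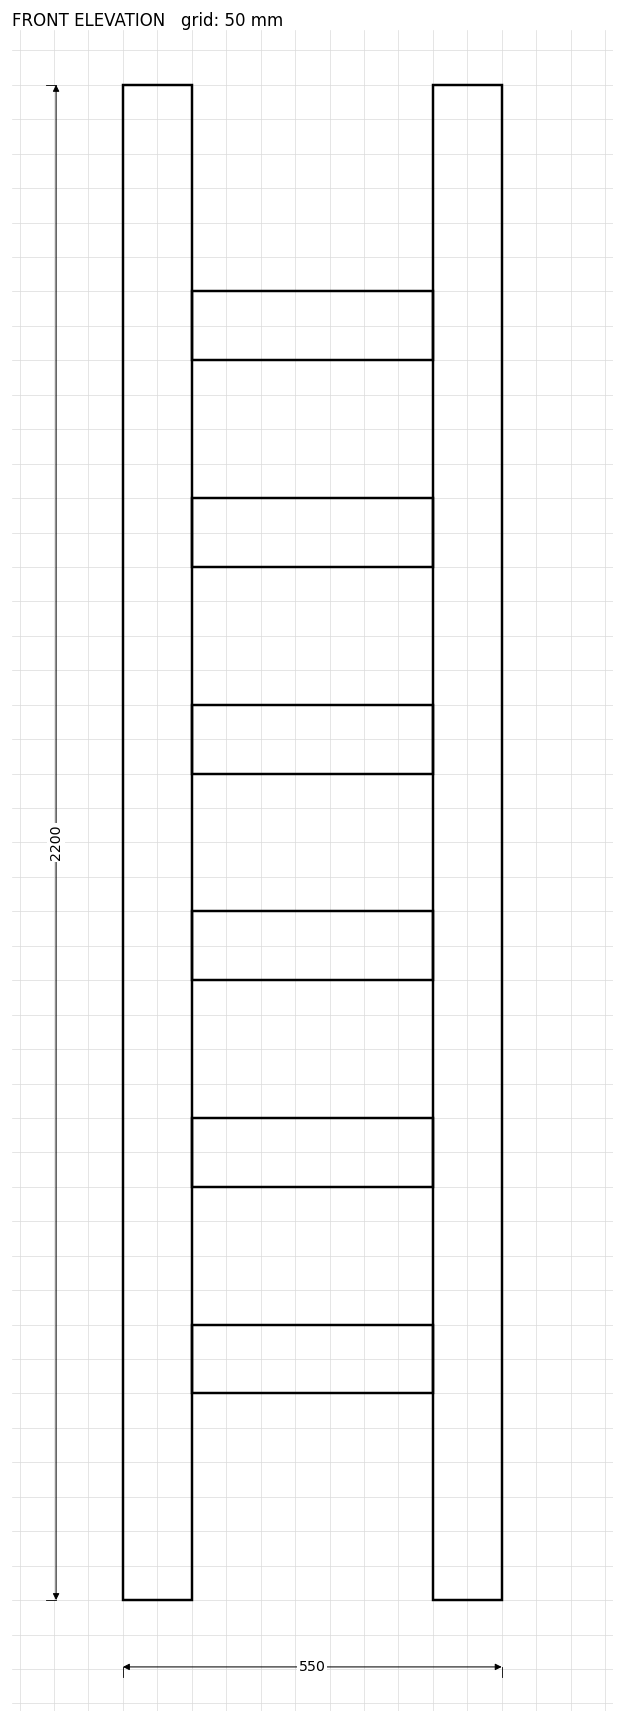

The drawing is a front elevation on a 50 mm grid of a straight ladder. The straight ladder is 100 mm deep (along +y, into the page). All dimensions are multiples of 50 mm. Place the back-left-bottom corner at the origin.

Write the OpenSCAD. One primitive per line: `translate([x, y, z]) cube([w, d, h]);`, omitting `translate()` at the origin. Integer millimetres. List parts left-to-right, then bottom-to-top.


cube([100, 100, 2200]);
translate([100, 0, 300]) cube([350, 100, 100]);
translate([100, 0, 600]) cube([350, 100, 100]);
translate([100, 0, 900]) cube([350, 100, 100]);
translate([100, 0, 1200]) cube([350, 100, 100]);
translate([100, 0, 1500]) cube([350, 100, 100]);
translate([100, 0, 1800]) cube([350, 100, 100]);
translate([450, 0, 0]) cube([100, 100, 2200]);
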